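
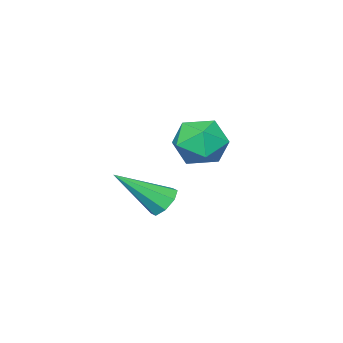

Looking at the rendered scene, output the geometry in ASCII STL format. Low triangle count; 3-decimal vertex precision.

solid 
facet normal -0.617 0.473 -0.628
outer loop
vertex 0.362 1.209 -3.438
vertex -0.17 1.066 -3.023
vertex 0.282 1.585 -3.076
endloop
endfacet
facet normal 0.916 0.361 -0.173
outer loop
vertex 0.362 1.209 -3.438
vertex 0.282 1.585 -3.076
vertex 1.15 0.054 -1.677
endloop
endfacet
facet normal -0.616 0.472 -0.630
outer loop
vertex 0.282 1.585 -3.076
vertex -0.17 1.066 -3.023
vertex -0.064 1.657 -2.684
endloop
endfacet
facet normal 0.595 0.699 0.396
outer loop
vertex 0.282 1.585 -3.076
vertex -0.064 1.657 -2.684
vertex 1.15 0.054 -1.677
endloop
endfacet
facet normal -0.617 0.472 -0.630
outer loop
vertex -0.064 1.657 -2.684
vertex -0.17 1.066 -3.023
vertex -0.472 1.383 -2.49
endloop
endfacet
facet normal 0.030 0.548 0.836
outer loop
vertex -0.064 1.657 -2.684
vertex -0.472 1.383 -2.49
vertex 1.15 0.054 -1.677
endloop
endfacet
facet normal -0.616 0.472 -0.630
outer loop
vertex -0.472 1.383 -2.49
vertex -0.17 1.066 -3.023
vertex -0.703 0.923 -2.609
endloop
endfacet
facet normal -0.451 -0.004 0.893
outer loop
vertex -0.472 1.383 -2.49
vertex -0.703 0.923 -2.609
vertex 1.15 0.054 -1.677
endloop
endfacet
facet normal -0.616 0.472 -0.630
outer loop
vertex -0.703 0.923 -2.609
vertex -0.17 1.066 -3.023
vertex -0.622 0.547 -2.97
endloop
endfacet
facet normal -0.564 -0.632 0.532
outer loop
vertex -0.703 0.923 -2.609
vertex -0.622 0.547 -2.97
vertex 1.15 0.054 -1.677
endloop
endfacet
facet normal -0.617 0.473 -0.630
outer loop
vertex -0.622 0.547 -2.97
vertex -0.17 1.066 -3.023
vertex -0.276 0.475 -3.363
endloop
endfacet
facet normal -0.243 -0.969 -0.036
outer loop
vertex -0.622 0.547 -2.97
vertex -0.276 0.475 -3.363
vertex 1.15 0.054 -1.677
endloop
endfacet
facet normal -0.618 0.472 -0.629
outer loop
vertex -0.276 0.475 -3.363
vertex -0.17 1.066 -3.023
vertex 0.131 0.749 -3.557
endloop
endfacet
facet normal 0.323 -0.817 -0.477
outer loop
vertex -0.276 0.475 -3.363
vertex 0.131 0.749 -3.557
vertex 1.15 0.054 -1.677
endloop
endfacet
facet normal -0.617 0.473 -0.629
outer loop
vertex 0.131 0.749 -3.557
vertex -0.17 1.066 -3.023
vertex 0.362 1.209 -3.438
endloop
endfacet
facet normal 0.803 -0.265 -0.533
outer loop
vertex 0.131 0.749 -3.557
vertex 0.362 1.209 -3.438
vertex 1.15 0.054 -1.677
endloop
endfacet
facet normal -0.799 0.470 0.374
outer loop
vertex -4.497 -0.34 -1.805
vertex -4.012 -0.332 -0.778
vertex -3.839 0.532 -1.495
endloop
endfacet
facet normal -0.702 0.640 -0.312
outer loop
vertex -4.497 -0.34 -1.805
vertex -3.839 0.532 -1.495
vertex -3.76 0.107 -2.545
endloop
endfacet
facet normal -0.719 0.037 -0.694
outer loop
vertex -4.497 -0.34 -1.805
vertex -3.76 0.107 -2.545
vertex -3.884 -1.02 -2.477
endloop
endfacet
facet normal -0.828 -0.505 -0.244
outer loop
vertex -4.497 -0.34 -1.805
vertex -3.884 -1.02 -2.477
vertex -4.04 -1.291 -1.385
endloop
endfacet
facet normal -0.878 -0.238 0.416
outer loop
vertex -4.497 -0.34 -1.805
vertex -4.04 -1.291 -1.385
vertex -4.012 -0.332 -0.778
endloop
endfacet
facet normal -0.050 0.924 -0.378
outer loop
vertex -3.76 0.107 -2.545
vertex -3.839 0.532 -1.495
vertex -2.82 0.391 -1.975
endloop
endfacet
facet normal -0.209 0.649 0.732
outer loop
vertex -3.839 0.532 -1.495
vertex -4.012 -0.332 -0.778
vertex -2.976 0.12 -0.883
endloop
endfacet
facet normal -0.335 -0.497 0.800
outer loop
vertex -4.012 -0.332 -0.778
vertex -4.04 -1.291 -1.385
vertex -3.1 -1.007 -0.815
endloop
endfacet
facet normal -0.254 -0.930 -0.267
outer loop
vertex -4.04 -1.291 -1.385
vertex -3.884 -1.02 -2.477
vertex -3.021 -1.432 -1.865
endloop
endfacet
facet normal -0.078 -0.051 -0.996
outer loop
vertex -3.884 -1.02 -2.477
vertex -3.76 0.107 -2.545
vertex -2.848 -0.568 -2.582
endloop
endfacet
facet normal 0.828 0.505 0.244
outer loop
vertex -2.363 -0.56 -1.555
vertex -2.82 0.391 -1.975
vertex -2.976 0.12 -0.883
endloop
endfacet
facet normal 0.719 -0.037 0.694
outer loop
vertex -2.363 -0.56 -1.555
vertex -2.976 0.12 -0.883
vertex -3.1 -1.007 -0.815
endloop
endfacet
facet normal 0.702 -0.640 0.312
outer loop
vertex -2.363 -0.56 -1.555
vertex -3.1 -1.007 -0.815
vertex -3.021 -1.432 -1.865
endloop
endfacet
facet normal 0.799 -0.470 -0.374
outer loop
vertex -2.363 -0.56 -1.555
vertex -3.021 -1.432 -1.865
vertex -2.848 -0.568 -2.582
endloop
endfacet
facet normal 0.878 0.238 -0.416
outer loop
vertex -2.363 -0.56 -1.555
vertex -2.848 -0.568 -2.582
vertex -2.82 0.391 -1.975
endloop
endfacet
facet normal 0.254 0.930 0.267
outer loop
vertex -2.976 0.12 -0.883
vertex -2.82 0.391 -1.975
vertex -3.839 0.532 -1.495
endloop
endfacet
facet normal 0.078 0.051 0.996
outer loop
vertex -3.1 -1.007 -0.815
vertex -2.976 0.12 -0.883
vertex -4.012 -0.332 -0.778
endloop
endfacet
facet normal 0.050 -0.924 0.378
outer loop
vertex -3.021 -1.432 -1.865
vertex -3.1 -1.007 -0.815
vertex -4.04 -1.291 -1.385
endloop
endfacet
facet normal 0.209 -0.649 -0.732
outer loop
vertex -2.848 -0.568 -2.582
vertex -3.021 -1.432 -1.865
vertex -3.884 -1.02 -2.477
endloop
endfacet
facet normal 0.335 0.497 -0.800
outer loop
vertex -2.82 0.391 -1.975
vertex -2.848 -0.568 -2.582
vertex -3.76 0.107 -2.545
endloop
endfacet

endsolid


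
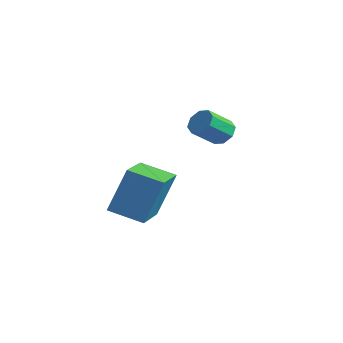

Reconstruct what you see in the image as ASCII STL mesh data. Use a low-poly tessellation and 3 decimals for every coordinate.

solid 
facet normal -0.641 0.745 -0.183
outer loop
vertex 1.311 -0.514 -2.892
vertex 2.287 0.227 -3.295
vertex 1.08 -1.127 -4.58
endloop
endfacet
facet normal -0.757 -0.575 0.312
outer loop
vertex 2.113 -2.327 -4.285
vertex 1.311 -0.514 -2.892
vertex 1.08 -1.127 -4.58
endloop
endfacet
facet normal -0.641 0.745 -0.183
outer loop
vertex 1.08 -1.127 -4.58
vertex 2.287 0.227 -3.295
vertex 2.056 -0.386 -4.982
endloop
endfacet
facet normal -0.127 -0.339 -0.932
outer loop
vertex 2.056 -0.386 -4.982
vertex 2.113 -2.327 -4.285
vertex 1.08 -1.127 -4.58
endloop
endfacet
facet normal 0.128 0.339 0.932
outer loop
vertex 1.311 -0.514 -2.892
vertex 3.32 -0.973 -3.0
vertex 2.287 0.227 -3.295
endloop
endfacet
facet normal -0.756 -0.575 0.312
outer loop
vertex 2.344 -1.714 -2.598
vertex 1.311 -0.514 -2.892
vertex 2.113 -2.327 -4.285
endloop
endfacet
facet normal 0.127 0.338 0.932
outer loop
vertex 2.344 -1.714 -2.598
vertex 3.32 -0.973 -3.0
vertex 1.311 -0.514 -2.892
endloop
endfacet
facet normal 0.757 0.574 -0.312
outer loop
vertex 2.287 0.227 -3.295
vertex 3.32 -0.973 -3.0
vertex 2.056 -0.386 -4.982
endloop
endfacet
facet normal -0.128 -0.339 -0.932
outer loop
vertex 3.089 -1.586 -4.688
vertex 2.113 -2.327 -4.285
vertex 2.056 -0.386 -4.982
endloop
endfacet
facet normal 0.756 0.575 -0.312
outer loop
vertex 2.056 -0.386 -4.982
vertex 3.32 -0.973 -3.0
vertex 3.089 -1.586 -4.688
endloop
endfacet
facet normal 0.641 -0.745 0.183
outer loop
vertex 3.089 -1.586 -4.688
vertex 2.344 -1.714 -2.598
vertex 2.113 -2.327 -4.285
endloop
endfacet
facet normal 0.641 -0.745 0.183
outer loop
vertex 3.32 -0.973 -3.0
vertex 2.344 -1.714 -2.598
vertex 3.089 -1.586 -4.688
endloop
endfacet
facet normal 0.030 0.800 -0.599
outer loop
vertex 1.764 2.485 -2.548
vertex 1.377 2.737 -2.231
vertex 1.937 2.716 -2.231
endloop
endfacet
facet normal 0.914 -0.263 -0.307
outer loop
vertex 1.764 2.485 -2.548
vertex 1.937 2.716 -2.231
vertex 1.73 1.572 -1.867
endloop
endfacet
facet normal 0.914 -0.263 -0.308
outer loop
vertex 1.73 1.572 -1.867
vertex 1.937 2.716 -2.231
vertex 1.903 1.802 -1.55
endloop
endfacet
facet normal -0.029 -0.801 0.597
outer loop
vertex 1.73 1.572 -1.867
vertex 1.903 1.802 -1.55
vertex 1.343 1.823 -1.549
endloop
endfacet
facet normal 0.030 0.802 -0.596
outer loop
vertex 1.937 2.716 -2.231
vertex 1.377 2.737 -2.231
vertex 1.782 2.958 -1.913
endloop
endfacet
facet normal 0.932 0.194 0.307
outer loop
vertex 1.937 2.716 -2.231
vertex 1.782 2.958 -1.913
vertex 1.903 1.802 -1.55
endloop
endfacet
facet normal 0.932 0.194 0.306
outer loop
vertex 1.903 1.802 -1.55
vertex 1.782 2.958 -1.913
vertex 1.748 2.045 -1.232
endloop
endfacet
facet normal -0.029 -0.801 0.598
outer loop
vertex 1.903 1.802 -1.55
vertex 1.748 2.045 -1.232
vertex 1.343 1.823 -1.549
endloop
endfacet
facet normal 0.031 0.802 -0.597
outer loop
vertex 1.782 2.958 -1.913
vertex 1.377 2.737 -2.231
vertex 1.39 3.071 -1.782
endloop
endfacet
facet normal 0.403 0.538 0.741
outer loop
vertex 1.782 2.958 -1.913
vertex 1.39 3.071 -1.782
vertex 1.748 2.045 -1.232
endloop
endfacet
facet normal 0.404 0.538 0.740
outer loop
vertex 1.748 2.045 -1.232
vertex 1.39 3.071 -1.782
vertex 1.356 2.158 -1.1
endloop
endfacet
facet normal -0.029 -0.801 0.598
outer loop
vertex 1.748 2.045 -1.232
vertex 1.356 2.158 -1.1
vertex 1.343 1.823 -1.549
endloop
endfacet
facet normal 0.029 0.802 -0.597
outer loop
vertex 1.39 3.071 -1.782
vertex 1.377 2.737 -2.231
vertex 0.99 2.988 -1.913
endloop
endfacet
facet normal -0.360 0.567 0.741
outer loop
vertex 1.39 3.071 -1.782
vertex 0.99 2.988 -1.913
vertex 1.356 2.158 -1.1
endloop
endfacet
facet normal -0.362 0.566 0.741
outer loop
vertex 1.356 2.158 -1.1
vertex 0.99 2.988 -1.913
vertex 0.956 2.075 -1.232
endloop
endfacet
facet normal -0.031 -0.801 0.598
outer loop
vertex 1.356 2.158 -1.1
vertex 0.956 2.075 -1.232
vertex 1.343 1.823 -1.549
endloop
endfacet
facet normal 0.029 0.801 -0.597
outer loop
vertex 0.99 2.988 -1.913
vertex 1.377 2.737 -2.231
vertex 0.817 2.758 -2.23
endloop
endfacet
facet normal -0.914 0.264 0.308
outer loop
vertex 0.99 2.988 -1.913
vertex 0.817 2.758 -2.23
vertex 0.956 2.075 -1.232
endloop
endfacet
facet normal -0.915 0.263 0.307
outer loop
vertex 0.956 2.075 -1.232
vertex 0.817 2.758 -2.23
vertex 0.783 1.844 -1.549
endloop
endfacet
facet normal -0.030 -0.800 0.599
outer loop
vertex 0.956 2.075 -1.232
vertex 0.783 1.844 -1.549
vertex 1.343 1.823 -1.549
endloop
endfacet
facet normal 0.029 0.801 -0.598
outer loop
vertex 0.817 2.758 -2.23
vertex 1.377 2.737 -2.231
vertex 0.972 2.515 -2.548
endloop
endfacet
facet normal -0.932 -0.194 -0.306
outer loop
vertex 0.817 2.758 -2.23
vertex 0.972 2.515 -2.548
vertex 0.783 1.844 -1.549
endloop
endfacet
facet normal -0.932 -0.194 -0.307
outer loop
vertex 0.783 1.844 -1.549
vertex 0.972 2.515 -2.548
vertex 0.938 1.602 -1.867
endloop
endfacet
facet normal -0.030 -0.802 0.596
outer loop
vertex 0.783 1.844 -1.549
vertex 0.938 1.602 -1.867
vertex 1.343 1.823 -1.549
endloop
endfacet
facet normal 0.029 0.801 -0.598
outer loop
vertex 0.972 2.515 -2.548
vertex 1.377 2.737 -2.231
vertex 1.364 2.402 -2.68
endloop
endfacet
facet normal -0.404 -0.537 -0.740
outer loop
vertex 0.972 2.515 -2.548
vertex 1.364 2.402 -2.68
vertex 0.938 1.602 -1.867
endloop
endfacet
facet normal -0.403 -0.538 -0.740
outer loop
vertex 0.938 1.602 -1.867
vertex 1.364 2.402 -2.68
vertex 1.33 1.489 -1.998
endloop
endfacet
facet normal -0.031 -0.802 0.597
outer loop
vertex 0.938 1.602 -1.867
vertex 1.33 1.489 -1.998
vertex 1.343 1.823 -1.549
endloop
endfacet
facet normal 0.031 0.801 -0.598
outer loop
vertex 1.364 2.402 -2.68
vertex 1.377 2.737 -2.231
vertex 1.764 2.485 -2.548
endloop
endfacet
facet normal 0.362 -0.567 -0.740
outer loop
vertex 1.364 2.402 -2.68
vertex 1.764 2.485 -2.548
vertex 1.33 1.489 -1.998
endloop
endfacet
facet normal 0.360 -0.566 -0.741
outer loop
vertex 1.33 1.489 -1.998
vertex 1.764 2.485 -2.548
vertex 1.73 1.572 -1.867
endloop
endfacet
facet normal -0.029 -0.802 0.597
outer loop
vertex 1.33 1.489 -1.998
vertex 1.73 1.572 -1.867
vertex 1.343 1.823 -1.549
endloop
endfacet

endsolid


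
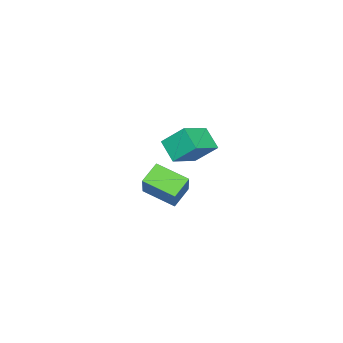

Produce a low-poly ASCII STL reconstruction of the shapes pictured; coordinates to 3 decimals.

solid 
facet normal -0.890 0.238 -0.389
outer loop
vertex 1.927 4.126 4.508
vertex 2.444 4.898 3.797
vertex 2.076 3.171 3.581
endloop
endfacet
facet normal -0.442 -0.659 0.608
outer loop
vertex 3.456 2.802 4.183
vertex 1.927 4.126 4.508
vertex 2.076 3.171 3.581
endloop
endfacet
facet normal -0.890 0.238 -0.388
outer loop
vertex 2.076 3.171 3.581
vertex 2.444 4.898 3.797
vertex 2.593 3.942 2.869
endloop
endfacet
facet normal 0.111 -0.713 -0.692
outer loop
vertex 2.593 3.942 2.869
vertex 3.456 2.802 4.183
vertex 2.076 3.171 3.581
endloop
endfacet
facet normal -0.112 0.713 0.693
outer loop
vertex 1.927 4.126 4.508
vertex 3.824 4.529 4.399
vertex 2.444 4.898 3.797
endloop
endfacet
facet normal -0.442 -0.659 0.608
outer loop
vertex 3.307 3.758 5.111
vertex 1.927 4.126 4.508
vertex 3.456 2.802 4.183
endloop
endfacet
facet normal -0.112 0.714 0.692
outer loop
vertex 3.307 3.758 5.111
vertex 3.824 4.529 4.399
vertex 1.927 4.126 4.508
endloop
endfacet
facet normal 0.442 0.659 -0.608
outer loop
vertex 2.444 4.898 3.797
vertex 3.824 4.529 4.399
vertex 2.593 3.942 2.869
endloop
endfacet
facet normal 0.112 -0.713 -0.692
outer loop
vertex 3.973 3.574 3.472
vertex 3.456 2.802 4.183
vertex 2.593 3.942 2.869
endloop
endfacet
facet normal 0.442 0.659 -0.608
outer loop
vertex 2.593 3.942 2.869
vertex 3.824 4.529 4.399
vertex 3.973 3.574 3.472
endloop
endfacet
facet normal 0.890 -0.238 0.388
outer loop
vertex 3.973 3.574 3.472
vertex 3.307 3.758 5.111
vertex 3.456 2.802 4.183
endloop
endfacet
facet normal 0.890 -0.238 0.388
outer loop
vertex 3.824 4.529 4.399
vertex 3.307 3.758 5.111
vertex 3.973 3.574 3.472
endloop
endfacet
facet normal -0.609 -0.290 -0.738
outer loop
vertex 0.006 0.254 -1.362
vertex -0.906 0.493 -0.703
vertex -0.015 1.795 -1.951
endloop
endfacet
facet normal 0.793 -0.208 -0.573
outer loop
vertex 1.186 2.367 -0.497
vertex 0.006 0.254 -1.362
vertex -0.015 1.795 -1.951
endloop
endfacet
facet normal -0.610 -0.290 -0.738
outer loop
vertex -0.015 1.795 -1.951
vertex -0.906 0.493 -0.703
vertex -0.926 2.035 -1.292
endloop
endfacet
facet normal -0.012 0.934 -0.357
outer loop
vertex -0.926 2.035 -1.292
vertex 1.186 2.367 -0.497
vertex -0.015 1.795 -1.951
endloop
endfacet
facet normal 0.013 -0.934 0.357
outer loop
vertex 0.006 0.254 -1.362
vertex 0.295 1.065 0.751
vertex -0.906 0.493 -0.703
endloop
endfacet
facet normal 0.793 -0.208 -0.573
outer loop
vertex 1.206 0.825 0.092
vertex 0.006 0.254 -1.362
vertex 1.186 2.367 -0.497
endloop
endfacet
facet normal 0.012 -0.934 0.357
outer loop
vertex 1.206 0.825 0.092
vertex 0.295 1.065 0.751
vertex 0.006 0.254 -1.362
endloop
endfacet
facet normal -0.793 0.209 0.573
outer loop
vertex -0.906 0.493 -0.703
vertex 0.295 1.065 0.751
vertex -0.926 2.035 -1.292
endloop
endfacet
facet normal -0.013 0.934 -0.356
outer loop
vertex 0.274 2.606 0.162
vertex 1.186 2.367 -0.497
vertex -0.926 2.035 -1.292
endloop
endfacet
facet normal -0.793 0.208 0.573
outer loop
vertex -0.926 2.035 -1.292
vertex 0.295 1.065 0.751
vertex 0.274 2.606 0.162
endloop
endfacet
facet normal 0.609 0.290 0.738
outer loop
vertex 0.274 2.606 0.162
vertex 1.206 0.825 0.092
vertex 1.186 2.367 -0.497
endloop
endfacet
facet normal 0.610 0.290 0.737
outer loop
vertex 0.295 1.065 0.751
vertex 1.206 0.825 0.092
vertex 0.274 2.606 0.162
endloop
endfacet

endsolid


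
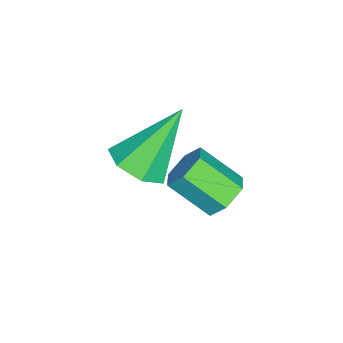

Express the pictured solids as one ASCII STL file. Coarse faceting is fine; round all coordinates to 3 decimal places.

solid 
facet normal 0.055 0.786 -0.616
outer loop
vertex 2.036 1.425 -3.618
vertex 1.451 1.698 -3.322
vertex 2.09 1.859 -3.059
endloop
endfacet
facet normal 0.996 -0.091 -0.026
outer loop
vertex 2.036 1.425 -3.618
vertex 2.09 1.859 -3.059
vertex 1.954 0.269 -2.714
endloop
endfacet
facet normal 0.995 -0.091 -0.027
outer loop
vertex 1.954 0.269 -2.714
vertex 2.09 1.859 -3.059
vertex 2.009 0.703 -2.154
endloop
endfacet
facet normal -0.056 -0.787 0.615
outer loop
vertex 1.954 0.269 -2.714
vertex 2.009 0.703 -2.154
vertex 1.369 0.542 -2.418
endloop
endfacet
facet normal 0.055 0.786 -0.616
outer loop
vertex 2.09 1.859 -3.059
vertex 1.451 1.698 -3.322
vertex 1.506 2.132 -2.763
endloop
endfacet
facet normal 0.565 0.484 0.668
outer loop
vertex 2.09 1.859 -3.059
vertex 1.506 2.132 -2.763
vertex 2.009 0.703 -2.154
endloop
endfacet
facet normal 0.564 0.484 0.669
outer loop
vertex 2.009 0.703 -2.154
vertex 1.506 2.132 -2.763
vertex 1.424 0.976 -1.858
endloop
endfacet
facet normal -0.056 -0.787 0.615
outer loop
vertex 2.009 0.703 -2.154
vertex 1.424 0.976 -1.858
vertex 1.369 0.542 -2.418
endloop
endfacet
facet normal 0.055 0.786 -0.616
outer loop
vertex 1.506 2.132 -2.763
vertex 1.451 1.698 -3.322
vertex 0.866 1.971 -3.026
endloop
endfacet
facet normal -0.431 0.575 0.696
outer loop
vertex 1.506 2.132 -2.763
vertex 0.866 1.971 -3.026
vertex 1.424 0.976 -1.858
endloop
endfacet
facet normal -0.431 0.575 0.696
outer loop
vertex 1.424 0.976 -1.858
vertex 0.866 1.971 -3.026
vertex 0.784 0.815 -2.122
endloop
endfacet
facet normal -0.056 -0.787 0.615
outer loop
vertex 1.424 0.976 -1.858
vertex 0.784 0.815 -2.122
vertex 1.369 0.542 -2.418
endloop
endfacet
facet normal 0.056 0.787 -0.615
outer loop
vertex 0.866 1.971 -3.026
vertex 1.451 1.698 -3.322
vertex 0.811 1.537 -3.586
endloop
endfacet
facet normal -0.995 0.092 0.027
outer loop
vertex 0.866 1.971 -3.026
vertex 0.811 1.537 -3.586
vertex 0.784 0.815 -2.122
endloop
endfacet
facet normal -0.996 0.090 0.026
outer loop
vertex 0.784 0.815 -2.122
vertex 0.811 1.537 -3.586
vertex 0.73 0.381 -2.681
endloop
endfacet
facet normal -0.055 -0.786 0.616
outer loop
vertex 0.784 0.815 -2.122
vertex 0.73 0.381 -2.681
vertex 1.369 0.542 -2.418
endloop
endfacet
facet normal 0.056 0.787 -0.615
outer loop
vertex 0.811 1.537 -3.586
vertex 1.451 1.698 -3.322
vertex 1.396 1.264 -3.882
endloop
endfacet
facet normal -0.564 -0.484 -0.669
outer loop
vertex 0.811 1.537 -3.586
vertex 1.396 1.264 -3.882
vertex 0.73 0.381 -2.681
endloop
endfacet
facet normal -0.565 -0.483 -0.669
outer loop
vertex 0.73 0.381 -2.681
vertex 1.396 1.264 -3.882
vertex 1.314 0.108 -2.977
endloop
endfacet
facet normal -0.055 -0.786 0.616
outer loop
vertex 0.73 0.381 -2.681
vertex 1.314 0.108 -2.977
vertex 1.369 0.542 -2.418
endloop
endfacet
facet normal 0.056 0.787 -0.615
outer loop
vertex 1.396 1.264 -3.882
vertex 1.451 1.698 -3.322
vertex 2.036 1.425 -3.618
endloop
endfacet
facet normal 0.431 -0.575 -0.695
outer loop
vertex 1.396 1.264 -3.882
vertex 2.036 1.425 -3.618
vertex 1.314 0.108 -2.977
endloop
endfacet
facet normal 0.431 -0.575 -0.696
outer loop
vertex 1.314 0.108 -2.977
vertex 2.036 1.425 -3.618
vertex 1.954 0.269 -2.714
endloop
endfacet
facet normal -0.055 -0.786 0.616
outer loop
vertex 1.314 0.108 -2.977
vertex 1.954 0.269 -2.714
vertex 1.369 0.542 -2.418
endloop
endfacet
facet normal 0.406 -0.429 -0.807
outer loop
vertex 3.264 0.005 -1.176
vertex 2.491 -0.334 -1.385
vertex 2.829 0.432 -1.622
endloop
endfacet
facet normal 0.524 0.810 0.264
outer loop
vertex 3.264 0.005 -1.176
vertex 2.829 0.432 -1.622
vertex 1.629 0.574 0.325
endloop
endfacet
facet normal 0.406 -0.429 -0.807
outer loop
vertex 2.829 0.432 -1.622
vertex 2.491 -0.334 -1.385
vertex 2.139 0.282 -1.889
endloop
endfacet
facet normal -0.149 0.975 -0.163
outer loop
vertex 2.829 0.432 -1.622
vertex 2.139 0.282 -1.889
vertex 1.629 0.574 0.325
endloop
endfacet
facet normal 0.407 -0.428 -0.807
outer loop
vertex 2.139 0.282 -1.889
vertex 2.491 -0.334 -1.385
vertex 1.714 -0.332 -1.778
endloop
endfacet
facet normal -0.816 0.518 -0.256
outer loop
vertex 2.139 0.282 -1.889
vertex 1.714 -0.332 -1.778
vertex 1.629 0.574 0.325
endloop
endfacet
facet normal 0.407 -0.428 -0.807
outer loop
vertex 1.714 -0.332 -1.778
vertex 2.491 -0.334 -1.385
vertex 1.874 -0.947 -1.371
endloop
endfacet
facet normal -0.975 -0.218 0.054
outer loop
vertex 1.714 -0.332 -1.778
vertex 1.874 -0.947 -1.371
vertex 1.629 0.574 0.325
endloop
endfacet
facet normal 0.407 -0.428 -0.807
outer loop
vertex 1.874 -0.947 -1.371
vertex 2.491 -0.334 -1.385
vertex 2.498 -1.101 -0.975
endloop
endfacet
facet normal -0.506 -0.677 0.534
outer loop
vertex 1.874 -0.947 -1.371
vertex 2.498 -1.101 -0.975
vertex 1.629 0.574 0.325
endloop
endfacet
facet normal 0.407 -0.428 -0.807
outer loop
vertex 2.498 -1.101 -0.975
vertex 2.491 -0.334 -1.385
vertex 3.117 -0.677 -0.888
endloop
endfacet
facet normal 0.238 -0.516 0.823
outer loop
vertex 2.498 -1.101 -0.975
vertex 3.117 -0.677 -0.888
vertex 1.629 0.574 0.325
endloop
endfacet
facet normal 0.406 -0.428 -0.807
outer loop
vertex 3.117 -0.677 -0.888
vertex 2.491 -0.334 -1.385
vertex 3.264 0.005 -1.176
endloop
endfacet
facet normal 0.696 0.147 0.703
outer loop
vertex 3.117 -0.677 -0.888
vertex 3.264 0.005 -1.176
vertex 1.629 0.574 0.325
endloop
endfacet

endsolid


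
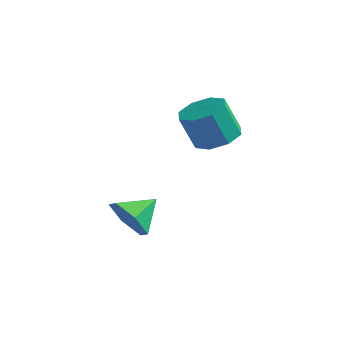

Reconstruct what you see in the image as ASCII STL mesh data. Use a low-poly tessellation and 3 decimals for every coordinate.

solid 
facet normal -0.364 -0.836 -0.411
outer loop
vertex 3.34 -0.992 0.28
vertex 2.871 -0.565 -0.174
vertex 3.586 -0.754 -0.422
endloop
endfacet
facet normal 0.933 0.073 0.352
outer loop
vertex 3.34 -0.992 0.28
vertex 3.586 -0.754 -0.422
vertex 3.249 0.305 0.254
endloop
endfacet
facet normal -0.364 -0.836 -0.411
outer loop
vertex 3.586 -0.754 -0.422
vertex 2.871 -0.565 -0.174
vertex 3.116 -0.327 -0.875
endloop
endfacet
facet normal 0.794 0.486 -0.366
outer loop
vertex 3.586 -0.754 -0.422
vertex 3.116 -0.327 -0.875
vertex 3.249 0.305 0.254
endloop
endfacet
facet normal -0.364 -0.836 -0.411
outer loop
vertex 3.116 -0.327 -0.875
vertex 2.871 -0.565 -0.174
vertex 2.401 -0.138 -0.627
endloop
endfacet
facet normal 0.059 0.868 -0.493
outer loop
vertex 3.116 -0.327 -0.875
vertex 2.401 -0.138 -0.627
vertex 3.249 0.305 0.254
endloop
endfacet
facet normal -0.365 -0.836 -0.410
outer loop
vertex 2.401 -0.138 -0.627
vertex 2.871 -0.565 -0.174
vertex 2.156 -0.375 0.075
endloop
endfacet
facet normal -0.537 0.838 0.096
outer loop
vertex 2.401 -0.138 -0.627
vertex 2.156 -0.375 0.075
vertex 3.249 0.305 0.254
endloop
endfacet
facet normal -0.365 -0.836 -0.410
outer loop
vertex 2.156 -0.375 0.075
vertex 2.871 -0.565 -0.174
vertex 2.626 -0.802 0.528
endloop
endfacet
facet normal -0.398 0.425 0.813
outer loop
vertex 2.156 -0.375 0.075
vertex 2.626 -0.802 0.528
vertex 3.249 0.305 0.254
endloop
endfacet
facet normal -0.365 -0.836 -0.410
outer loop
vertex 2.626 -0.802 0.528
vertex 2.871 -0.565 -0.174
vertex 3.34 -0.992 0.28
endloop
endfacet
facet normal 0.338 0.043 0.940
outer loop
vertex 2.626 -0.802 0.528
vertex 3.34 -0.992 0.28
vertex 3.249 0.305 0.254
endloop
endfacet
facet normal 0.352 0.148 -0.924
outer loop
vertex 4.454 2.941 1.778
vertex 3.771 2.859 1.505
vertex 4.172 3.431 1.749
endloop
endfacet
facet normal 0.793 0.479 0.378
outer loop
vertex 4.454 2.941 1.778
vertex 4.172 3.431 1.749
vertex 4.033 2.763 2.887
endloop
endfacet
facet normal 0.793 0.478 0.377
outer loop
vertex 4.033 2.763 2.887
vertex 4.172 3.431 1.749
vertex 3.751 3.253 2.859
endloop
endfacet
facet normal -0.350 -0.149 0.925
outer loop
vertex 4.033 2.763 2.887
vertex 3.751 3.253 2.859
vertex 3.349 2.681 2.615
endloop
endfacet
facet normal 0.350 0.149 -0.925
outer loop
vertex 4.172 3.431 1.749
vertex 3.771 2.859 1.505
vertex 3.655 3.586 1.578
endloop
endfacet
facet normal 0.208 0.950 0.231
outer loop
vertex 4.172 3.431 1.749
vertex 3.655 3.586 1.578
vertex 3.751 3.253 2.859
endloop
endfacet
facet normal 0.208 0.950 0.231
outer loop
vertex 3.751 3.253 2.859
vertex 3.655 3.586 1.578
vertex 3.233 3.408 2.688
endloop
endfacet
facet normal -0.350 -0.149 0.925
outer loop
vertex 3.751 3.253 2.859
vertex 3.233 3.408 2.688
vertex 3.349 2.681 2.615
endloop
endfacet
facet normal 0.350 0.149 -0.925
outer loop
vertex 3.655 3.586 1.578
vertex 3.771 2.859 1.505
vertex 3.205 3.316 1.364
endloop
endfacet
facet normal -0.496 0.867 -0.050
outer loop
vertex 3.655 3.586 1.578
vertex 3.205 3.316 1.364
vertex 3.233 3.408 2.688
endloop
endfacet
facet normal -0.499 0.865 -0.050
outer loop
vertex 3.233 3.408 2.688
vertex 3.205 3.316 1.364
vertex 2.784 3.137 2.474
endloop
endfacet
facet normal -0.351 -0.149 0.925
outer loop
vertex 3.233 3.408 2.688
vertex 2.784 3.137 2.474
vertex 3.349 2.681 2.615
endloop
endfacet
facet normal 0.350 0.148 -0.925
outer loop
vertex 3.205 3.316 1.364
vertex 3.771 2.859 1.505
vertex 3.087 2.777 1.233
endloop
endfacet
facet normal -0.913 0.273 -0.302
outer loop
vertex 3.205 3.316 1.364
vertex 3.087 2.777 1.233
vertex 2.784 3.137 2.474
endloop
endfacet
facet normal -0.913 0.274 -0.302
outer loop
vertex 2.784 3.137 2.474
vertex 3.087 2.777 1.233
vertex 2.666 2.599 2.342
endloop
endfacet
facet normal -0.351 -0.150 0.924
outer loop
vertex 2.784 3.137 2.474
vertex 2.666 2.599 2.342
vertex 3.349 2.681 2.615
endloop
endfacet
facet normal 0.350 0.149 -0.925
outer loop
vertex 3.087 2.777 1.233
vertex 3.771 2.859 1.505
vertex 3.369 2.287 1.261
endloop
endfacet
facet normal -0.793 -0.478 -0.378
outer loop
vertex 3.087 2.777 1.233
vertex 3.369 2.287 1.261
vertex 2.666 2.599 2.342
endloop
endfacet
facet normal -0.793 -0.479 -0.377
outer loop
vertex 2.666 2.599 2.342
vertex 3.369 2.287 1.261
vertex 2.948 2.109 2.371
endloop
endfacet
facet normal -0.352 -0.148 0.924
outer loop
vertex 2.666 2.599 2.342
vertex 2.948 2.109 2.371
vertex 3.349 2.681 2.615
endloop
endfacet
facet normal 0.350 0.149 -0.925
outer loop
vertex 3.369 2.287 1.261
vertex 3.771 2.859 1.505
vertex 3.887 2.132 1.432
endloop
endfacet
facet normal -0.208 -0.950 -0.231
outer loop
vertex 3.369 2.287 1.261
vertex 3.887 2.132 1.432
vertex 2.948 2.109 2.371
endloop
endfacet
facet normal -0.208 -0.950 -0.232
outer loop
vertex 2.948 2.109 2.371
vertex 3.887 2.132 1.432
vertex 3.465 1.954 2.542
endloop
endfacet
facet normal -0.350 -0.149 0.925
outer loop
vertex 2.948 2.109 2.371
vertex 3.465 1.954 2.542
vertex 3.349 2.681 2.615
endloop
endfacet
facet normal 0.351 0.149 -0.925
outer loop
vertex 3.887 2.132 1.432
vertex 3.771 2.859 1.505
vertex 4.336 2.403 1.646
endloop
endfacet
facet normal 0.498 -0.866 0.051
outer loop
vertex 3.887 2.132 1.432
vertex 4.336 2.403 1.646
vertex 3.465 1.954 2.542
endloop
endfacet
facet normal 0.497 -0.867 0.049
outer loop
vertex 3.465 1.954 2.542
vertex 4.336 2.403 1.646
vertex 3.915 2.224 2.756
endloop
endfacet
facet normal -0.350 -0.149 0.925
outer loop
vertex 3.465 1.954 2.542
vertex 3.915 2.224 2.756
vertex 3.349 2.681 2.615
endloop
endfacet
facet normal 0.351 0.150 -0.924
outer loop
vertex 4.336 2.403 1.646
vertex 3.771 2.859 1.505
vertex 4.454 2.941 1.778
endloop
endfacet
facet normal 0.913 -0.274 0.302
outer loop
vertex 4.336 2.403 1.646
vertex 4.454 2.941 1.778
vertex 3.915 2.224 2.756
endloop
endfacet
facet normal 0.913 -0.273 0.303
outer loop
vertex 3.915 2.224 2.756
vertex 4.454 2.941 1.778
vertex 4.033 2.763 2.887
endloop
endfacet
facet normal -0.350 -0.148 0.925
outer loop
vertex 3.915 2.224 2.756
vertex 4.033 2.763 2.887
vertex 3.349 2.681 2.615
endloop
endfacet

endsolid


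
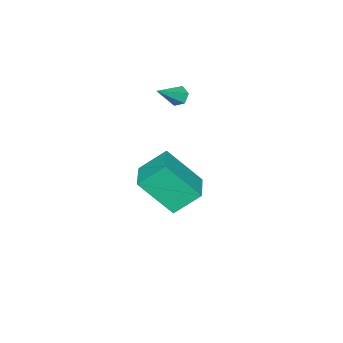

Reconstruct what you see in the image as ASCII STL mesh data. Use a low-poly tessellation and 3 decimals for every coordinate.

solid 
facet normal -0.802 0.098 -0.590
outer loop
vertex -1.414 0.165 -0.911
vertex -1.742 0.129 -0.471
vertex -1.559 0.62 -0.638
endloop
endfacet
facet normal 0.742 0.502 -0.443
outer loop
vertex -1.414 0.165 -0.911
vertex -1.559 0.62 -0.638
vertex -0.458 -0.029 0.471
endloop
endfacet
facet normal -0.803 0.099 -0.588
outer loop
vertex -1.559 0.62 -0.638
vertex -1.742 0.129 -0.471
vertex -1.886 0.584 -0.198
endloop
endfacet
facet normal 0.268 0.924 0.275
outer loop
vertex -1.559 0.62 -0.638
vertex -1.886 0.584 -0.198
vertex -0.458 -0.029 0.471
endloop
endfacet
facet normal -0.803 0.099 -0.588
outer loop
vertex -1.886 0.584 -0.198
vertex -1.742 0.129 -0.471
vertex -2.069 0.093 -0.031
endloop
endfacet
facet normal -0.246 0.393 0.886
outer loop
vertex -1.886 0.584 -0.198
vertex -2.069 0.093 -0.031
vertex -0.458 -0.029 0.471
endloop
endfacet
facet normal -0.803 0.099 -0.588
outer loop
vertex -2.069 0.093 -0.031
vertex -1.742 0.129 -0.471
vertex -1.925 -0.362 -0.304
endloop
endfacet
facet normal -0.285 -0.558 0.779
outer loop
vertex -2.069 0.093 -0.031
vertex -1.925 -0.362 -0.304
vertex -0.458 -0.029 0.471
endloop
endfacet
facet normal -0.802 0.098 -0.590
outer loop
vertex -1.925 -0.362 -0.304
vertex -1.742 0.129 -0.471
vertex -1.597 -0.326 -0.744
endloop
endfacet
facet normal 0.190 -0.980 0.061
outer loop
vertex -1.925 -0.362 -0.304
vertex -1.597 -0.326 -0.744
vertex -0.458 -0.029 0.471
endloop
endfacet
facet normal -0.802 0.098 -0.590
outer loop
vertex -1.597 -0.326 -0.744
vertex -1.742 0.129 -0.471
vertex -1.414 0.165 -0.911
endloop
endfacet
facet normal 0.704 -0.449 -0.550
outer loop
vertex -1.597 -0.326 -0.744
vertex -1.414 0.165 -0.911
vertex -0.458 -0.029 0.471
endloop
endfacet
facet normal -0.785 -0.604 -0.133
outer loop
vertex 3.705 2.46 -0.897
vertex 2.908 3.273 0.111
vertex 2.99 3.742 -2.495
endloop
endfacet
facet normal 0.524 -0.535 -0.663
outer loop
vertex 4.192 4.667 -2.291
vertex 3.705 2.46 -0.897
vertex 2.99 3.742 -2.495
endloop
endfacet
facet normal -0.785 -0.604 -0.133
outer loop
vertex 2.99 3.742 -2.495
vertex 2.908 3.273 0.111
vertex 2.193 4.555 -1.487
endloop
endfacet
facet normal -0.329 0.591 -0.737
outer loop
vertex 2.193 4.555 -1.487
vertex 4.192 4.667 -2.291
vertex 2.99 3.742 -2.495
endloop
endfacet
facet normal 0.329 -0.591 0.737
outer loop
vertex 3.705 2.46 -0.897
vertex 4.11 4.198 0.315
vertex 2.908 3.273 0.111
endloop
endfacet
facet normal 0.524 -0.535 -0.663
outer loop
vertex 4.907 3.385 -0.693
vertex 3.705 2.46 -0.897
vertex 4.192 4.667 -2.291
endloop
endfacet
facet normal 0.329 -0.591 0.737
outer loop
vertex 4.907 3.385 -0.693
vertex 4.11 4.198 0.315
vertex 3.705 2.46 -0.897
endloop
endfacet
facet normal -0.524 0.535 0.663
outer loop
vertex 2.908 3.273 0.111
vertex 4.11 4.198 0.315
vertex 2.193 4.555 -1.487
endloop
endfacet
facet normal -0.329 0.591 -0.737
outer loop
vertex 3.395 5.48 -1.283
vertex 4.192 4.667 -2.291
vertex 2.193 4.555 -1.487
endloop
endfacet
facet normal -0.524 0.535 0.663
outer loop
vertex 2.193 4.555 -1.487
vertex 4.11 4.198 0.315
vertex 3.395 5.48 -1.283
endloop
endfacet
facet normal 0.785 0.604 0.133
outer loop
vertex 3.395 5.48 -1.283
vertex 4.907 3.385 -0.693
vertex 4.192 4.667 -2.291
endloop
endfacet
facet normal 0.785 0.604 0.133
outer loop
vertex 4.11 4.198 0.315
vertex 4.907 3.385 -0.693
vertex 3.395 5.48 -1.283
endloop
endfacet
facet normal 0.065 0.994 -0.089
outer loop
vertex 1.378 3.061 -4.418
vertex 0.602 3.188 -3.569
vertex 1.73 3.137 -3.319
endloop
endfacet
facet normal 0.682 0.681 -0.266
outer loop
vertex 1.378 3.061 -4.418
vertex 1.73 3.137 -3.319
vertex 2.22 2.369 -4.031
endloop
endfacet
facet normal 0.554 0.227 -0.801
outer loop
vertex 1.378 3.061 -4.418
vertex 2.22 2.369 -4.031
vertex 1.395 1.945 -4.722
endloop
endfacet
facet normal -0.142 0.258 -0.956
outer loop
vertex 1.378 3.061 -4.418
vertex 1.395 1.945 -4.722
vertex 0.395 2.452 -4.436
endloop
endfacet
facet normal -0.444 0.733 -0.516
outer loop
vertex 1.378 3.061 -4.418
vertex 0.395 2.452 -4.436
vertex 0.602 3.188 -3.569
endloop
endfacet
facet normal 0.906 0.303 0.296
outer loop
vertex 2.22 2.369 -4.031
vertex 1.73 3.137 -3.319
vertex 1.965 2.068 -2.944
endloop
endfacet
facet normal -0.092 0.809 0.581
outer loop
vertex 1.73 3.137 -3.319
vertex 0.602 3.188 -3.569
vertex 0.965 2.575 -2.658
endloop
endfacet
facet normal -0.916 0.385 -0.108
outer loop
vertex 0.602 3.188 -3.569
vertex 0.395 2.452 -4.436
vertex 0.14 2.151 -3.349
endloop
endfacet
facet normal -0.428 -0.381 -0.819
outer loop
vertex 0.395 2.452 -4.436
vertex 1.395 1.945 -4.722
vertex 0.63 1.383 -4.061
endloop
endfacet
facet normal 0.699 -0.432 -0.569
outer loop
vertex 1.395 1.945 -4.722
vertex 2.22 2.369 -4.031
vertex 1.758 1.332 -3.811
endloop
endfacet
facet normal 0.142 -0.258 0.956
outer loop
vertex 0.982 1.459 -2.962
vertex 1.965 2.068 -2.944
vertex 0.965 2.575 -2.658
endloop
endfacet
facet normal -0.554 -0.227 0.801
outer loop
vertex 0.982 1.459 -2.962
vertex 0.965 2.575 -2.658
vertex 0.14 2.151 -3.349
endloop
endfacet
facet normal -0.682 -0.681 0.266
outer loop
vertex 0.982 1.459 -2.962
vertex 0.14 2.151 -3.349
vertex 0.63 1.383 -4.061
endloop
endfacet
facet normal -0.065 -0.994 0.089
outer loop
vertex 0.982 1.459 -2.962
vertex 0.63 1.383 -4.061
vertex 1.758 1.332 -3.811
endloop
endfacet
facet normal 0.444 -0.733 0.516
outer loop
vertex 0.982 1.459 -2.962
vertex 1.758 1.332 -3.811
vertex 1.965 2.068 -2.944
endloop
endfacet
facet normal 0.428 0.381 0.819
outer loop
vertex 0.965 2.575 -2.658
vertex 1.965 2.068 -2.944
vertex 1.73 3.137 -3.319
endloop
endfacet
facet normal -0.699 0.432 0.569
outer loop
vertex 0.14 2.151 -3.349
vertex 0.965 2.575 -2.658
vertex 0.602 3.188 -3.569
endloop
endfacet
facet normal -0.906 -0.303 -0.296
outer loop
vertex 0.63 1.383 -4.061
vertex 0.14 2.151 -3.349
vertex 0.395 2.452 -4.436
endloop
endfacet
facet normal 0.092 -0.809 -0.581
outer loop
vertex 1.758 1.332 -3.811
vertex 0.63 1.383 -4.061
vertex 1.395 1.945 -4.722
endloop
endfacet
facet normal 0.916 -0.385 0.108
outer loop
vertex 1.965 2.068 -2.944
vertex 1.758 1.332 -3.811
vertex 2.22 2.369 -4.031
endloop
endfacet

endsolid


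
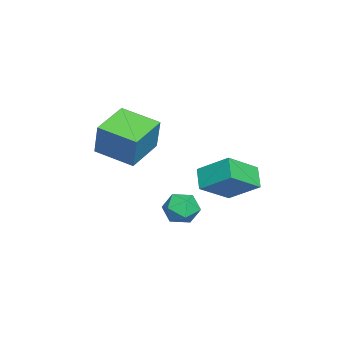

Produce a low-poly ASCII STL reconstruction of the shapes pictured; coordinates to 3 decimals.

solid 
facet normal -0.760 -0.239 0.604
outer loop
vertex 2.2 2.279 -0.086
vertex 1.083 3.287 -1.092
vertex 1.854 0.927 -1.057
endloop
endfacet
facet normal 0.618 -0.557 0.555
outer loop
vertex 2.697 1.193 -1.728
vertex 2.2 2.279 -0.086
vertex 1.854 0.927 -1.057
endloop
endfacet
facet normal -0.760 -0.239 0.604
outer loop
vertex 1.854 0.927 -1.057
vertex 1.083 3.287 -1.092
vertex 0.737 1.935 -2.063
endloop
endfacet
facet normal -0.204 -0.795 -0.571
outer loop
vertex 0.737 1.935 -2.063
vertex 2.697 1.193 -1.728
vertex 1.854 0.927 -1.057
endloop
endfacet
facet normal 0.204 0.795 0.571
outer loop
vertex 2.2 2.279 -0.086
vertex 1.926 3.553 -1.763
vertex 1.083 3.287 -1.092
endloop
endfacet
facet normal 0.618 -0.557 0.555
outer loop
vertex 3.043 2.545 -0.757
vertex 2.2 2.279 -0.086
vertex 2.697 1.193 -1.728
endloop
endfacet
facet normal 0.204 0.795 0.571
outer loop
vertex 3.043 2.545 -0.757
vertex 1.926 3.553 -1.763
vertex 2.2 2.279 -0.086
endloop
endfacet
facet normal -0.618 0.557 -0.555
outer loop
vertex 1.083 3.287 -1.092
vertex 1.926 3.553 -1.763
vertex 0.737 1.935 -2.063
endloop
endfacet
facet normal -0.204 -0.795 -0.571
outer loop
vertex 1.58 2.201 -2.734
vertex 2.697 1.193 -1.728
vertex 0.737 1.935 -2.063
endloop
endfacet
facet normal -0.618 0.557 -0.555
outer loop
vertex 0.737 1.935 -2.063
vertex 1.926 3.553 -1.763
vertex 1.58 2.201 -2.734
endloop
endfacet
facet normal 0.760 0.239 -0.604
outer loop
vertex 1.58 2.201 -2.734
vertex 3.043 2.545 -0.757
vertex 2.697 1.193 -1.728
endloop
endfacet
facet normal 0.760 0.239 -0.604
outer loop
vertex 1.926 3.553 -1.763
vertex 3.043 2.545 -0.757
vertex 1.58 2.201 -2.734
endloop
endfacet
facet normal -0.232 0.836 -0.497
outer loop
vertex 3.487 0.99 -3.258
vertex 2.734 1.017 -2.861
vertex 3.41 1.407 -2.52
endloop
endfacet
facet normal 0.473 0.787 -0.396
outer loop
vertex 3.487 0.99 -3.258
vertex 3.41 1.407 -2.52
vertex 4.095 0.923 -2.665
endloop
endfacet
facet normal 0.697 0.180 -0.694
outer loop
vertex 3.487 0.99 -3.258
vertex 4.095 0.923 -2.665
vertex 3.843 0.233 -3.097
endloop
endfacet
facet normal 0.131 -0.147 -0.980
outer loop
vertex 3.487 0.99 -3.258
vertex 3.843 0.233 -3.097
vertex 3.002 0.292 -3.218
endloop
endfacet
facet normal -0.443 0.259 -0.858
outer loop
vertex 3.487 0.99 -3.258
vertex 3.002 0.292 -3.218
vertex 2.734 1.017 -2.861
endloop
endfacet
facet normal 0.592 0.745 0.307
outer loop
vertex 4.095 0.923 -2.665
vertex 3.41 1.407 -2.52
vertex 3.718 0.908 -1.902
endloop
endfacet
facet normal -0.548 0.824 0.143
outer loop
vertex 3.41 1.407 -2.52
vertex 2.734 1.017 -2.861
vertex 2.877 0.967 -2.023
endloop
endfacet
facet normal -0.890 -0.111 -0.442
outer loop
vertex 2.734 1.017 -2.861
vertex 3.002 0.292 -3.218
vertex 2.625 0.277 -2.455
endloop
endfacet
facet normal 0.038 -0.768 -0.639
outer loop
vertex 3.002 0.292 -3.218
vertex 3.843 0.233 -3.097
vertex 3.31 -0.207 -2.6
endloop
endfacet
facet normal 0.955 -0.238 -0.177
outer loop
vertex 3.843 0.233 -3.097
vertex 4.095 0.923 -2.665
vertex 3.986 0.183 -2.259
endloop
endfacet
facet normal -0.131 0.147 0.980
outer loop
vertex 3.233 0.21 -1.862
vertex 3.718 0.908 -1.902
vertex 2.877 0.967 -2.023
endloop
endfacet
facet normal -0.697 -0.180 0.694
outer loop
vertex 3.233 0.21 -1.862
vertex 2.877 0.967 -2.023
vertex 2.625 0.277 -2.455
endloop
endfacet
facet normal -0.473 -0.787 0.396
outer loop
vertex 3.233 0.21 -1.862
vertex 2.625 0.277 -2.455
vertex 3.31 -0.207 -2.6
endloop
endfacet
facet normal 0.232 -0.836 0.497
outer loop
vertex 3.233 0.21 -1.862
vertex 3.31 -0.207 -2.6
vertex 3.986 0.183 -2.259
endloop
endfacet
facet normal 0.443 -0.259 0.858
outer loop
vertex 3.233 0.21 -1.862
vertex 3.986 0.183 -2.259
vertex 3.718 0.908 -1.902
endloop
endfacet
facet normal -0.038 0.768 0.639
outer loop
vertex 2.877 0.967 -2.023
vertex 3.718 0.908 -1.902
vertex 3.41 1.407 -2.52
endloop
endfacet
facet normal -0.955 0.238 0.177
outer loop
vertex 2.625 0.277 -2.455
vertex 2.877 0.967 -2.023
vertex 2.734 1.017 -2.861
endloop
endfacet
facet normal -0.592 -0.745 -0.307
outer loop
vertex 3.31 -0.207 -2.6
vertex 2.625 0.277 -2.455
vertex 3.002 0.292 -3.218
endloop
endfacet
facet normal 0.548 -0.824 -0.143
outer loop
vertex 3.986 0.183 -2.259
vertex 3.31 -0.207 -2.6
vertex 3.843 0.233 -3.097
endloop
endfacet
facet normal 0.890 0.111 0.442
outer loop
vertex 3.718 0.908 -1.902
vertex 3.986 0.183 -2.259
vertex 4.095 0.923 -2.665
endloop
endfacet
facet normal -0.924 0.319 0.213
outer loop
vertex 1.179 -2.34 1.81
vertex 1.676 -0.618 1.389
vertex 0.725 -2.596 0.223
endloop
endfacet
facet normal -0.270 -0.935 0.228
outer loop
vertex 2.424 -3.182 -0.169
vertex 1.179 -2.34 1.81
vertex 0.725 -2.596 0.223
endloop
endfacet
facet normal -0.924 0.318 0.213
outer loop
vertex 0.725 -2.596 0.223
vertex 1.676 -0.618 1.389
vertex 1.221 -0.875 -0.197
endloop
endfacet
facet normal -0.272 -0.153 -0.950
outer loop
vertex 1.221 -0.875 -0.197
vertex 2.424 -3.182 -0.169
vertex 0.725 -2.596 0.223
endloop
endfacet
facet normal 0.272 0.154 0.950
outer loop
vertex 1.179 -2.34 1.81
vertex 3.375 -1.204 0.997
vertex 1.676 -0.618 1.389
endloop
endfacet
facet normal -0.269 -0.936 0.229
outer loop
vertex 2.879 -2.925 1.417
vertex 1.179 -2.34 1.81
vertex 2.424 -3.182 -0.169
endloop
endfacet
facet normal 0.272 0.153 0.950
outer loop
vertex 2.879 -2.925 1.417
vertex 3.375 -1.204 0.997
vertex 1.179 -2.34 1.81
endloop
endfacet
facet normal 0.270 0.935 -0.229
outer loop
vertex 1.676 -0.618 1.389
vertex 3.375 -1.204 0.997
vertex 1.221 -0.875 -0.197
endloop
endfacet
facet normal -0.272 -0.154 -0.950
outer loop
vertex 2.921 -1.46 -0.59
vertex 2.424 -3.182 -0.169
vertex 1.221 -0.875 -0.197
endloop
endfacet
facet normal 0.269 0.936 -0.228
outer loop
vertex 1.221 -0.875 -0.197
vertex 3.375 -1.204 0.997
vertex 2.921 -1.46 -0.59
endloop
endfacet
facet normal 0.924 -0.319 -0.213
outer loop
vertex 2.921 -1.46 -0.59
vertex 2.879 -2.925 1.417
vertex 2.424 -3.182 -0.169
endloop
endfacet
facet normal 0.924 -0.318 -0.213
outer loop
vertex 3.375 -1.204 0.997
vertex 2.879 -2.925 1.417
vertex 2.921 -1.46 -0.59
endloop
endfacet

endsolid


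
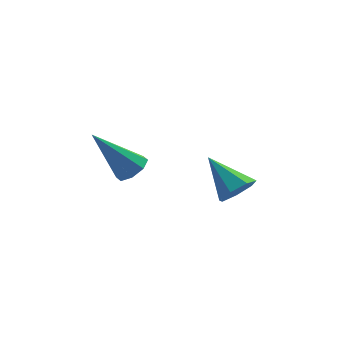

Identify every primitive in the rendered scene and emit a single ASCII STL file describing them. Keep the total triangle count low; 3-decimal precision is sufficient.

solid 
facet normal 0.617 -0.031 -0.786
outer loop
vertex -0.697 -2.28 1.475
vertex -1.101 -2.753 1.177
vertex -1.071 -2.063 1.173
endloop
endfacet
facet normal 0.153 0.883 0.445
outer loop
vertex -0.697 -2.28 1.475
vertex -1.071 -2.063 1.173
vertex -2.439 -2.687 2.883
endloop
endfacet
facet normal 0.616 -0.031 -0.787
outer loop
vertex -1.071 -2.063 1.173
vertex -1.101 -2.753 1.177
vertex -1.464 -2.25 0.873
endloop
endfacet
facet normal -0.424 0.906 -0.009
outer loop
vertex -1.071 -2.063 1.173
vertex -1.464 -2.25 0.873
vertex -2.439 -2.687 2.883
endloop
endfacet
facet normal 0.618 -0.029 -0.786
outer loop
vertex -1.464 -2.25 0.873
vertex -1.101 -2.753 1.177
vertex -1.643 -2.732 0.75
endloop
endfacet
facet normal -0.855 0.401 -0.328
outer loop
vertex -1.464 -2.25 0.873
vertex -1.643 -2.732 0.75
vertex -2.439 -2.687 2.883
endloop
endfacet
facet normal 0.618 -0.031 -0.786
outer loop
vertex -1.643 -2.732 0.75
vertex -1.101 -2.753 1.177
vertex -1.505 -3.225 0.878
endloop
endfacet
facet normal -0.886 -0.332 -0.324
outer loop
vertex -1.643 -2.732 0.75
vertex -1.505 -3.225 0.878
vertex -2.439 -2.687 2.883
endloop
endfacet
facet normal 0.617 -0.029 -0.787
outer loop
vertex -1.505 -3.225 0.878
vertex -1.101 -2.753 1.177
vertex -1.13 -3.442 1.18
endloop
endfacet
facet normal -0.500 -0.866 -0.001
outer loop
vertex -1.505 -3.225 0.878
vertex -1.13 -3.442 1.18
vertex -2.439 -2.687 2.883
endloop
endfacet
facet normal 0.616 -0.029 -0.787
outer loop
vertex -1.13 -3.442 1.18
vertex -1.101 -2.753 1.177
vertex -0.738 -3.255 1.48
endloop
endfacet
facet normal 0.077 -0.888 0.453
outer loop
vertex -1.13 -3.442 1.18
vertex -0.738 -3.255 1.48
vertex -2.439 -2.687 2.883
endloop
endfacet
facet normal 0.617 -0.029 -0.786
outer loop
vertex -0.738 -3.255 1.48
vertex -1.101 -2.753 1.177
vertex -0.559 -2.774 1.603
endloop
endfacet
facet normal 0.507 -0.386 0.771
outer loop
vertex -0.738 -3.255 1.48
vertex -0.559 -2.774 1.603
vertex -2.439 -2.687 2.883
endloop
endfacet
facet normal 0.617 -0.031 -0.786
outer loop
vertex -0.559 -2.774 1.603
vertex -1.101 -2.753 1.177
vertex -0.697 -2.28 1.475
endloop
endfacet
facet normal 0.538 0.349 0.767
outer loop
vertex -0.559 -2.774 1.603
vertex -0.697 -2.28 1.475
vertex -2.439 -2.687 2.883
endloop
endfacet
facet normal 0.519 -0.621 -0.587
outer loop
vertex 3.387 -0.88 -0.879
vertex 2.71 -1.035 -1.314
vertex 3.272 -0.451 -1.434
endloop
endfacet
facet normal 0.588 0.695 0.415
outer loop
vertex 3.387 -0.88 -0.879
vertex 3.272 -0.451 -1.434
vertex 1.75 0.115 -0.226
endloop
endfacet
facet normal 0.519 -0.621 -0.588
outer loop
vertex 3.272 -0.451 -1.434
vertex 2.71 -1.035 -1.314
vertex 2.734 -0.461 -1.899
endloop
endfacet
facet normal 0.177 0.958 -0.226
outer loop
vertex 3.272 -0.451 -1.434
vertex 2.734 -0.461 -1.899
vertex 1.75 0.115 -0.226
endloop
endfacet
facet normal 0.518 -0.621 -0.588
outer loop
vertex 2.734 -0.461 -1.899
vertex 2.71 -1.035 -1.314
vertex 2.177 -0.903 -1.923
endloop
endfacet
facet normal -0.512 0.674 -0.533
outer loop
vertex 2.734 -0.461 -1.899
vertex 2.177 -0.903 -1.923
vertex 1.75 0.115 -0.226
endloop
endfacet
facet normal 0.518 -0.622 -0.588
outer loop
vertex 2.177 -0.903 -1.923
vertex 2.71 -1.035 -1.314
vertex 2.021 -1.444 -1.488
endloop
endfacet
facet normal -0.960 0.056 -0.275
outer loop
vertex 2.177 -0.903 -1.923
vertex 2.021 -1.444 -1.488
vertex 1.75 0.115 -0.226
endloop
endfacet
facet normal 0.518 -0.622 -0.588
outer loop
vertex 2.021 -1.444 -1.488
vertex 2.71 -1.035 -1.314
vertex 2.384 -1.677 -0.922
endloop
endfacet
facet normal -0.830 -0.431 0.355
outer loop
vertex 2.021 -1.444 -1.488
vertex 2.384 -1.677 -0.922
vertex 1.75 0.115 -0.226
endloop
endfacet
facet normal 0.518 -0.622 -0.587
outer loop
vertex 2.384 -1.677 -0.922
vertex 2.71 -1.035 -1.314
vertex 2.992 -1.426 -0.651
endloop
endfacet
facet normal -0.219 -0.420 0.881
outer loop
vertex 2.384 -1.677 -0.922
vertex 2.992 -1.426 -0.651
vertex 1.75 0.115 -0.226
endloop
endfacet
facet normal 0.519 -0.621 -0.587
outer loop
vertex 2.992 -1.426 -0.651
vertex 2.71 -1.035 -1.314
vertex 3.387 -0.88 -0.879
endloop
endfacet
facet normal 0.412 0.081 0.908
outer loop
vertex 2.992 -1.426 -0.651
vertex 3.387 -0.88 -0.879
vertex 1.75 0.115 -0.226
endloop
endfacet

endsolid


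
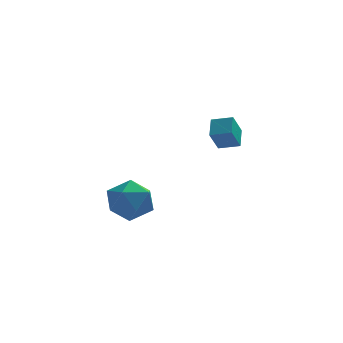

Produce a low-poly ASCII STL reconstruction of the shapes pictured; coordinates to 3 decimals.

solid 
facet normal 0.184 0.803 0.566
outer loop
vertex -3.218 -2.94 0.051
vertex -2.951 -3.503 0.763
vertex -2.313 -3.204 0.131
endloop
endfacet
facet normal 0.288 0.950 -0.124
outer loop
vertex -3.218 -2.94 0.051
vertex -2.313 -3.204 0.131
vertex -2.729 -3.189 -0.719
endloop
endfacet
facet normal -0.322 0.822 -0.470
outer loop
vertex -3.218 -2.94 0.051
vertex -2.729 -3.189 -0.719
vertex -3.623 -3.479 -0.613
endloop
endfacet
facet normal -0.803 0.596 0.005
outer loop
vertex -3.218 -2.94 0.051
vertex -3.623 -3.479 -0.613
vertex -3.761 -3.673 0.303
endloop
endfacet
facet normal -0.490 0.585 0.646
outer loop
vertex -3.218 -2.94 0.051
vertex -3.761 -3.673 0.303
vertex -2.951 -3.503 0.763
endloop
endfacet
facet normal 0.782 0.498 -0.374
outer loop
vertex -2.729 -3.189 -0.719
vertex -2.313 -3.204 0.131
vertex -2.159 -3.907 -0.483
endloop
endfacet
facet normal 0.615 0.262 0.744
outer loop
vertex -2.313 -3.204 0.131
vertex -2.951 -3.503 0.763
vertex -2.297 -4.101 0.433
endloop
endfacet
facet normal -0.477 -0.092 0.874
outer loop
vertex -2.951 -3.503 0.763
vertex -3.761 -3.673 0.303
vertex -3.191 -4.391 0.539
endloop
endfacet
facet normal -0.984 -0.073 -0.164
outer loop
vertex -3.761 -3.673 0.303
vertex -3.623 -3.479 -0.613
vertex -3.607 -4.376 -0.311
endloop
endfacet
facet normal -0.205 0.291 -0.934
outer loop
vertex -3.623 -3.479 -0.613
vertex -2.729 -3.189 -0.719
vertex -2.969 -4.077 -0.943
endloop
endfacet
facet normal 0.803 -0.596 -0.005
outer loop
vertex -2.702 -4.64 -0.231
vertex -2.159 -3.907 -0.483
vertex -2.297 -4.101 0.433
endloop
endfacet
facet normal 0.322 -0.822 0.470
outer loop
vertex -2.702 -4.64 -0.231
vertex -2.297 -4.101 0.433
vertex -3.191 -4.391 0.539
endloop
endfacet
facet normal -0.288 -0.950 0.124
outer loop
vertex -2.702 -4.64 -0.231
vertex -3.191 -4.391 0.539
vertex -3.607 -4.376 -0.311
endloop
endfacet
facet normal -0.184 -0.803 -0.566
outer loop
vertex -2.702 -4.64 -0.231
vertex -3.607 -4.376 -0.311
vertex -2.969 -4.077 -0.943
endloop
endfacet
facet normal 0.490 -0.585 -0.646
outer loop
vertex -2.702 -4.64 -0.231
vertex -2.969 -4.077 -0.943
vertex -2.159 -3.907 -0.483
endloop
endfacet
facet normal 0.984 0.073 0.164
outer loop
vertex -2.297 -4.101 0.433
vertex -2.159 -3.907 -0.483
vertex -2.313 -3.204 0.131
endloop
endfacet
facet normal 0.205 -0.291 0.934
outer loop
vertex -3.191 -4.391 0.539
vertex -2.297 -4.101 0.433
vertex -2.951 -3.503 0.763
endloop
endfacet
facet normal -0.782 -0.498 0.374
outer loop
vertex -3.607 -4.376 -0.311
vertex -3.191 -4.391 0.539
vertex -3.761 -3.673 0.303
endloop
endfacet
facet normal -0.615 -0.262 -0.744
outer loop
vertex -2.969 -4.077 -0.943
vertex -3.607 -4.376 -0.311
vertex -3.623 -3.479 -0.613
endloop
endfacet
facet normal 0.477 0.092 -0.874
outer loop
vertex -2.159 -3.907 -0.483
vertex -2.969 -4.077 -0.943
vertex -2.729 -3.189 -0.719
endloop
endfacet
facet normal -0.298 -0.504 0.810
outer loop
vertex 0.514 0.555 2.277
vertex -0.287 0.72 2.085
vertex 0.474 -0.21 1.786
endloop
endfacet
facet normal 0.954 -0.196 0.228
outer loop
vertex 0.787 0.32 0.935
vertex 0.514 0.555 2.277
vertex 0.474 -0.21 1.786
endloop
endfacet
facet normal -0.298 -0.504 0.810
outer loop
vertex 0.474 -0.21 1.786
vertex -0.287 0.72 2.085
vertex -0.327 -0.045 1.594
endloop
endfacet
facet normal -0.044 -0.841 -0.540
outer loop
vertex -0.327 -0.045 1.594
vertex 0.787 0.32 0.935
vertex 0.474 -0.21 1.786
endloop
endfacet
facet normal 0.044 0.841 0.540
outer loop
vertex 0.514 0.555 2.277
vertex 0.026 1.25 1.234
vertex -0.287 0.72 2.085
endloop
endfacet
facet normal 0.954 -0.196 0.228
outer loop
vertex 0.827 1.085 1.426
vertex 0.514 0.555 2.277
vertex 0.787 0.32 0.935
endloop
endfacet
facet normal 0.044 0.841 0.540
outer loop
vertex 0.827 1.085 1.426
vertex 0.026 1.25 1.234
vertex 0.514 0.555 2.277
endloop
endfacet
facet normal -0.954 0.196 -0.228
outer loop
vertex -0.287 0.72 2.085
vertex 0.026 1.25 1.234
vertex -0.327 -0.045 1.594
endloop
endfacet
facet normal -0.044 -0.841 -0.540
outer loop
vertex -0.014 0.485 0.743
vertex 0.787 0.32 0.935
vertex -0.327 -0.045 1.594
endloop
endfacet
facet normal -0.954 0.196 -0.228
outer loop
vertex -0.327 -0.045 1.594
vertex 0.026 1.25 1.234
vertex -0.014 0.485 0.743
endloop
endfacet
facet normal 0.298 0.504 -0.810
outer loop
vertex -0.014 0.485 0.743
vertex 0.827 1.085 1.426
vertex 0.787 0.32 0.935
endloop
endfacet
facet normal 0.298 0.504 -0.810
outer loop
vertex 0.026 1.25 1.234
vertex 0.827 1.085 1.426
vertex -0.014 0.485 0.743
endloop
endfacet

endsolid


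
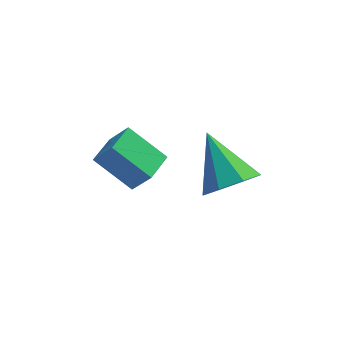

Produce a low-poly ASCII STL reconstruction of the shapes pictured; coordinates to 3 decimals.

solid 
facet normal 0.365 -0.718 -0.593
outer loop
vertex 1.95 -0.383 -2.278
vertex 1.216 -0.771 -2.26
vertex 1.563 -0.194 -2.745
endloop
endfacet
facet normal 0.480 0.876 -0.043
outer loop
vertex 1.95 -0.383 -2.278
vertex 1.563 -0.194 -2.745
vertex 0.624 0.391 -1.3
endloop
endfacet
facet normal 0.366 -0.718 -0.592
outer loop
vertex 1.563 -0.194 -2.745
vertex 1.216 -0.771 -2.26
vertex 0.974 -0.343 -2.928
endloop
endfacet
facet normal -0.095 0.900 -0.426
outer loop
vertex 1.563 -0.194 -2.745
vertex 0.974 -0.343 -2.928
vertex 0.624 0.391 -1.3
endloop
endfacet
facet normal 0.366 -0.718 -0.592
outer loop
vertex 0.974 -0.343 -2.928
vertex 1.216 -0.771 -2.26
vertex 0.526 -0.743 -2.72
endloop
endfacet
facet normal -0.706 0.576 -0.412
outer loop
vertex 0.974 -0.343 -2.928
vertex 0.526 -0.743 -2.72
vertex 0.624 0.391 -1.3
endloop
endfacet
facet normal 0.366 -0.717 -0.593
outer loop
vertex 0.526 -0.743 -2.72
vertex 1.216 -0.771 -2.26
vertex 0.483 -1.159 -2.243
endloop
endfacet
facet normal -0.995 0.095 -0.007
outer loop
vertex 0.526 -0.743 -2.72
vertex 0.483 -1.159 -2.243
vertex 0.624 0.391 -1.3
endloop
endfacet
facet normal 0.366 -0.717 -0.593
outer loop
vertex 0.483 -1.159 -2.243
vertex 1.216 -0.771 -2.26
vertex 0.869 -1.349 -1.775
endloop
endfacet
facet normal -0.794 -0.262 0.549
outer loop
vertex 0.483 -1.159 -2.243
vertex 0.869 -1.349 -1.775
vertex 0.624 0.391 -1.3
endloop
endfacet
facet normal 0.365 -0.717 -0.593
outer loop
vertex 0.869 -1.349 -1.775
vertex 1.216 -0.771 -2.26
vertex 1.459 -1.2 -1.592
endloop
endfacet
facet normal -0.217 -0.285 0.933
outer loop
vertex 0.869 -1.349 -1.775
vertex 1.459 -1.2 -1.592
vertex 0.624 0.391 -1.3
endloop
endfacet
facet normal 0.367 -0.716 -0.594
outer loop
vertex 1.459 -1.2 -1.592
vertex 1.216 -0.771 -2.26
vertex 1.906 -0.799 -1.8
endloop
endfacet
facet normal 0.393 0.038 0.919
outer loop
vertex 1.459 -1.2 -1.592
vertex 1.906 -0.799 -1.8
vertex 0.624 0.391 -1.3
endloop
endfacet
facet normal 0.365 -0.719 -0.592
outer loop
vertex 1.906 -0.799 -1.8
vertex 1.216 -0.771 -2.26
vertex 1.95 -0.383 -2.278
endloop
endfacet
facet normal 0.682 0.519 0.515
outer loop
vertex 1.906 -0.799 -1.8
vertex 1.95 -0.383 -2.278
vertex 0.624 0.391 -1.3
endloop
endfacet
facet normal -0.732 0.372 0.571
outer loop
vertex -1.739 0.501 -2.021
vertex -1.329 1.302 -2.017
vertex -2.231 0.756 -2.817
endloop
endfacet
facet normal -0.455 -0.890 -0.004
outer loop
vertex -1.251 0.258 -3.583
vertex -1.739 0.501 -2.021
vertex -2.231 0.756 -2.817
endloop
endfacet
facet normal -0.732 0.372 0.571
outer loop
vertex -2.231 0.756 -2.817
vertex -1.329 1.302 -2.017
vertex -1.821 1.557 -2.814
endloop
endfacet
facet normal -0.508 0.263 -0.820
outer loop
vertex -1.821 1.557 -2.814
vertex -1.251 0.258 -3.583
vertex -2.231 0.756 -2.817
endloop
endfacet
facet normal 0.507 -0.264 0.820
outer loop
vertex -1.739 0.501 -2.021
vertex -0.349 0.804 -2.783
vertex -1.329 1.302 -2.017
endloop
endfacet
facet normal -0.455 -0.890 -0.004
outer loop
vertex -0.759 0.003 -2.786
vertex -1.739 0.501 -2.021
vertex -1.251 0.258 -3.583
endloop
endfacet
facet normal 0.507 -0.263 0.821
outer loop
vertex -0.759 0.003 -2.786
vertex -0.349 0.804 -2.783
vertex -1.739 0.501 -2.021
endloop
endfacet
facet normal 0.455 0.890 0.004
outer loop
vertex -1.329 1.302 -2.017
vertex -0.349 0.804 -2.783
vertex -1.821 1.557 -2.814
endloop
endfacet
facet normal -0.507 0.264 -0.821
outer loop
vertex -0.841 1.059 -3.579
vertex -1.251 0.258 -3.583
vertex -1.821 1.557 -2.814
endloop
endfacet
facet normal 0.455 0.890 0.004
outer loop
vertex -1.821 1.557 -2.814
vertex -0.349 0.804 -2.783
vertex -0.841 1.059 -3.579
endloop
endfacet
facet normal 0.732 -0.372 -0.571
outer loop
vertex -0.841 1.059 -3.579
vertex -0.759 0.003 -2.786
vertex -1.251 0.258 -3.583
endloop
endfacet
facet normal 0.731 -0.372 -0.571
outer loop
vertex -0.349 0.804 -2.783
vertex -0.759 0.003 -2.786
vertex -0.841 1.059 -3.579
endloop
endfacet

endsolid


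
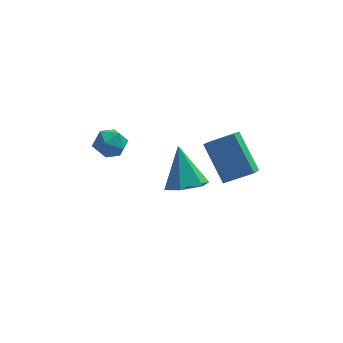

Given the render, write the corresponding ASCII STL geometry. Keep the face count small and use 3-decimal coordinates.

solid 
facet normal -0.395 0.564 0.725
outer loop
vertex 2.352 0.762 1.849
vertex 3.534 0.777 2.481
vertex 2.569 1.456 1.427
endloop
endfacet
facet normal -0.882 -0.011 -0.471
outer loop
vertex 3.346 0.343 -0.001
vertex 2.352 0.762 1.849
vertex 2.569 1.456 1.427
endloop
endfacet
facet normal -0.394 0.565 0.725
outer loop
vertex 2.569 1.456 1.427
vertex 3.534 0.777 2.481
vertex 3.751 1.47 2.059
endloop
endfacet
facet normal 0.259 0.825 -0.502
outer loop
vertex 3.751 1.47 2.059
vertex 3.346 0.343 -0.001
vertex 2.569 1.456 1.427
endloop
endfacet
facet normal -0.258 -0.825 0.503
outer loop
vertex 2.352 0.762 1.849
vertex 4.311 -0.336 1.053
vertex 3.534 0.777 2.481
endloop
endfacet
facet normal -0.882 -0.011 -0.471
outer loop
vertex 3.129 -0.35 0.421
vertex 2.352 0.762 1.849
vertex 3.346 0.343 -0.001
endloop
endfacet
facet normal -0.259 -0.825 0.502
outer loop
vertex 3.129 -0.35 0.421
vertex 4.311 -0.336 1.053
vertex 2.352 0.762 1.849
endloop
endfacet
facet normal 0.882 0.011 0.471
outer loop
vertex 3.534 0.777 2.481
vertex 4.311 -0.336 1.053
vertex 3.751 1.47 2.059
endloop
endfacet
facet normal 0.258 0.825 -0.502
outer loop
vertex 4.528 0.358 0.631
vertex 3.346 0.343 -0.001
vertex 3.751 1.47 2.059
endloop
endfacet
facet normal 0.882 0.011 0.471
outer loop
vertex 3.751 1.47 2.059
vertex 4.311 -0.336 1.053
vertex 4.528 0.358 0.631
endloop
endfacet
facet normal 0.395 -0.565 -0.725
outer loop
vertex 4.528 0.358 0.631
vertex 3.129 -0.35 0.421
vertex 3.346 0.343 -0.001
endloop
endfacet
facet normal 0.394 -0.564 -0.725
outer loop
vertex 4.311 -0.336 1.053
vertex 3.129 -0.35 0.421
vertex 4.528 0.358 0.631
endloop
endfacet
facet normal 0.069 0.462 0.884
outer loop
vertex -1.082 0.348 3.053
vertex -1.598 -0.126 3.341
vertex -0.862 -0.301 3.375
endloop
endfacet
facet normal 0.687 0.496 0.531
outer loop
vertex -1.082 0.348 3.053
vertex -0.862 -0.301 3.375
vertex -0.536 -0.066 2.733
endloop
endfacet
facet normal 0.566 0.819 -0.093
outer loop
vertex -1.082 0.348 3.053
vertex -0.536 -0.066 2.733
vertex -1.07 0.254 2.302
endloop
endfacet
facet normal -0.127 0.984 -0.125
outer loop
vertex -1.082 0.348 3.053
vertex -1.07 0.254 2.302
vertex -1.726 0.217 2.678
endloop
endfacet
facet normal -0.434 0.763 0.479
outer loop
vertex -1.082 0.348 3.053
vertex -1.726 0.217 2.678
vertex -1.598 -0.126 3.341
endloop
endfacet
facet normal 0.902 -0.172 0.395
outer loop
vertex -0.536 -0.066 2.733
vertex -0.862 -0.301 3.375
vertex -0.714 -0.797 2.822
endloop
endfacet
facet normal -0.099 -0.227 0.969
outer loop
vertex -0.862 -0.301 3.375
vertex -1.598 -0.126 3.341
vertex -1.37 -0.834 3.198
endloop
endfacet
facet normal -0.914 0.260 0.311
outer loop
vertex -1.598 -0.126 3.341
vertex -1.726 0.217 2.678
vertex -1.904 -0.514 2.767
endloop
endfacet
facet normal -0.417 0.618 -0.666
outer loop
vertex -1.726 0.217 2.678
vertex -1.07 0.254 2.302
vertex -1.578 -0.279 2.125
endloop
endfacet
facet normal 0.706 0.352 -0.614
outer loop
vertex -1.07 0.254 2.302
vertex -0.536 -0.066 2.733
vertex -0.842 -0.454 2.159
endloop
endfacet
facet normal 0.127 -0.984 0.125
outer loop
vertex -1.358 -0.928 2.447
vertex -0.714 -0.797 2.822
vertex -1.37 -0.834 3.198
endloop
endfacet
facet normal -0.566 -0.819 0.093
outer loop
vertex -1.358 -0.928 2.447
vertex -1.37 -0.834 3.198
vertex -1.904 -0.514 2.767
endloop
endfacet
facet normal -0.687 -0.496 -0.531
outer loop
vertex -1.358 -0.928 2.447
vertex -1.904 -0.514 2.767
vertex -1.578 -0.279 2.125
endloop
endfacet
facet normal -0.069 -0.462 -0.884
outer loop
vertex -1.358 -0.928 2.447
vertex -1.578 -0.279 2.125
vertex -0.842 -0.454 2.159
endloop
endfacet
facet normal 0.434 -0.763 -0.479
outer loop
vertex -1.358 -0.928 2.447
vertex -0.842 -0.454 2.159
vertex -0.714 -0.797 2.822
endloop
endfacet
facet normal 0.417 -0.618 0.666
outer loop
vertex -1.37 -0.834 3.198
vertex -0.714 -0.797 2.822
vertex -0.862 -0.301 3.375
endloop
endfacet
facet normal -0.706 -0.352 0.614
outer loop
vertex -1.904 -0.514 2.767
vertex -1.37 -0.834 3.198
vertex -1.598 -0.126 3.341
endloop
endfacet
facet normal -0.902 0.172 -0.395
outer loop
vertex -1.578 -0.279 2.125
vertex -1.904 -0.514 2.767
vertex -1.726 0.217 2.678
endloop
endfacet
facet normal 0.099 0.227 -0.969
outer loop
vertex -0.842 -0.454 2.159
vertex -1.578 -0.279 2.125
vertex -1.07 0.254 2.302
endloop
endfacet
facet normal 0.914 -0.260 -0.311
outer loop
vertex -0.714 -0.797 2.822
vertex -0.842 -0.454 2.159
vertex -0.536 -0.066 2.733
endloop
endfacet
facet normal 0.181 -0.519 -0.835
outer loop
vertex 2.579 -1.819 1.786
vertex 1.74 -2.084 1.769
vertex 1.975 -1.342 1.359
endloop
endfacet
facet normal 0.584 0.808 0.078
outer loop
vertex 2.579 -1.819 1.786
vertex 1.975 -1.342 1.359
vertex 1.4 -1.116 3.331
endloop
endfacet
facet normal 0.181 -0.519 -0.835
outer loop
vertex 1.975 -1.342 1.359
vertex 1.74 -2.084 1.769
vertex 1.136 -1.608 1.342
endloop
endfacet
facet normal -0.293 0.936 -0.193
outer loop
vertex 1.975 -1.342 1.359
vertex 1.136 -1.608 1.342
vertex 1.4 -1.116 3.331
endloop
endfacet
facet normal 0.182 -0.518 -0.836
outer loop
vertex 1.136 -1.608 1.342
vertex 1.74 -2.084 1.769
vertex 0.901 -2.35 1.751
endloop
endfacet
facet normal -0.945 0.324 0.045
outer loop
vertex 1.136 -1.608 1.342
vertex 0.901 -2.35 1.751
vertex 1.4 -1.116 3.331
endloop
endfacet
facet normal 0.182 -0.518 -0.836
outer loop
vertex 0.901 -2.35 1.751
vertex 1.74 -2.084 1.769
vertex 1.505 -2.827 2.178
endloop
endfacet
facet normal -0.721 -0.417 0.554
outer loop
vertex 0.901 -2.35 1.751
vertex 1.505 -2.827 2.178
vertex 1.4 -1.116 3.331
endloop
endfacet
facet normal 0.182 -0.518 -0.836
outer loop
vertex 1.505 -2.827 2.178
vertex 1.74 -2.084 1.769
vertex 2.344 -2.561 2.196
endloop
endfacet
facet normal 0.155 -0.545 0.824
outer loop
vertex 1.505 -2.827 2.178
vertex 2.344 -2.561 2.196
vertex 1.4 -1.116 3.331
endloop
endfacet
facet normal 0.181 -0.519 -0.835
outer loop
vertex 2.344 -2.561 2.196
vertex 1.74 -2.084 1.769
vertex 2.579 -1.819 1.786
endloop
endfacet
facet normal 0.808 0.068 0.586
outer loop
vertex 2.344 -2.561 2.196
vertex 2.579 -1.819 1.786
vertex 1.4 -1.116 3.331
endloop
endfacet

endsolid


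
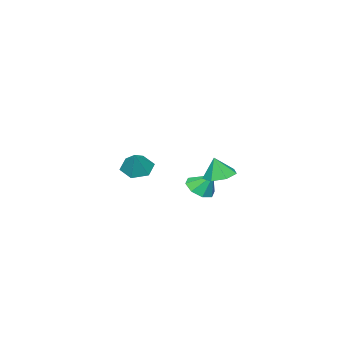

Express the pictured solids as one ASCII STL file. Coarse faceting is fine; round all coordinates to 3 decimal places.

solid 
facet normal 0.087 -0.602 -0.794
outer loop
vertex 1.992 1.484 -2.157
vertex 1.481 0.958 -1.814
vertex 1.401 1.596 -2.307
endloop
endfacet
facet normal 0.196 0.980 -0.042
outer loop
vertex 1.992 1.484 -2.157
vertex 1.401 1.596 -2.307
vertex 1.379 1.662 -0.886
endloop
endfacet
facet normal 0.087 -0.602 -0.794
outer loop
vertex 1.401 1.596 -2.307
vertex 1.481 0.958 -1.814
vertex 0.857 1.334 -2.168
endloop
endfacet
facet normal -0.443 0.895 -0.048
outer loop
vertex 1.401 1.596 -2.307
vertex 0.857 1.334 -2.168
vertex 1.379 1.662 -0.886
endloop
endfacet
facet normal 0.088 -0.601 -0.794
outer loop
vertex 0.857 1.334 -2.168
vertex 1.481 0.958 -1.814
vertex 0.678 0.851 -1.822
endloop
endfacet
facet normal -0.850 0.476 0.224
outer loop
vertex 0.857 1.334 -2.168
vertex 0.678 0.851 -1.822
vertex 1.379 1.662 -0.886
endloop
endfacet
facet normal 0.088 -0.601 -0.794
outer loop
vertex 0.678 0.851 -1.822
vertex 1.481 0.958 -1.814
vertex 0.97 0.431 -1.472
endloop
endfacet
facet normal -0.786 -0.032 0.617
outer loop
vertex 0.678 0.851 -1.822
vertex 0.97 0.431 -1.472
vertex 1.379 1.662 -0.886
endloop
endfacet
facet normal 0.089 -0.601 -0.794
outer loop
vertex 0.97 0.431 -1.472
vertex 1.481 0.958 -1.814
vertex 1.561 0.32 -1.322
endloop
endfacet
facet normal -0.290 -0.331 0.898
outer loop
vertex 0.97 0.431 -1.472
vertex 1.561 0.32 -1.322
vertex 1.379 1.662 -0.886
endloop
endfacet
facet normal 0.087 -0.602 -0.794
outer loop
vertex 1.561 0.32 -1.322
vertex 1.481 0.958 -1.814
vertex 2.105 0.582 -1.461
endloop
endfacet
facet normal 0.350 -0.246 0.904
outer loop
vertex 1.561 0.32 -1.322
vertex 2.105 0.582 -1.461
vertex 1.379 1.662 -0.886
endloop
endfacet
facet normal 0.086 -0.602 -0.794
outer loop
vertex 2.105 0.582 -1.461
vertex 1.481 0.958 -1.814
vertex 2.284 1.064 -1.807
endloop
endfacet
facet normal 0.756 0.172 0.631
outer loop
vertex 2.105 0.582 -1.461
vertex 2.284 1.064 -1.807
vertex 1.379 1.662 -0.886
endloop
endfacet
facet normal 0.086 -0.602 -0.794
outer loop
vertex 2.284 1.064 -1.807
vertex 1.481 0.958 -1.814
vertex 1.992 1.484 -2.157
endloop
endfacet
facet normal 0.693 0.681 0.239
outer loop
vertex 2.284 1.064 -1.807
vertex 1.992 1.484 -2.157
vertex 1.379 1.662 -0.886
endloop
endfacet
facet normal -0.514 -0.312 -0.799
outer loop
vertex 1.256 -3.383 -2.248
vertex 0.573 -3.56 -1.739
vertex 0.654 -2.772 -2.099
endloop
endfacet
facet normal 0.694 0.711 -0.114
outer loop
vertex 1.256 -3.383 -2.248
vertex 0.654 -2.772 -2.099
vertex 1.267 -3.14 -0.661
endloop
endfacet
facet normal -0.514 -0.312 -0.799
outer loop
vertex 0.654 -2.772 -2.099
vertex 0.573 -3.56 -1.739
vertex -0.029 -2.95 -1.59
endloop
endfacet
facet normal -0.051 0.962 0.268
outer loop
vertex 0.654 -2.772 -2.099
vertex -0.029 -2.95 -1.59
vertex 1.267 -3.14 -0.661
endloop
endfacet
facet normal -0.514 -0.312 -0.799
outer loop
vertex -0.029 -2.95 -1.59
vertex 0.573 -3.56 -1.739
vertex -0.11 -3.738 -1.23
endloop
endfacet
facet normal -0.493 0.403 0.771
outer loop
vertex -0.029 -2.95 -1.59
vertex -0.11 -3.738 -1.23
vertex 1.267 -3.14 -0.661
endloop
endfacet
facet normal -0.515 -0.311 -0.799
outer loop
vertex -0.11 -3.738 -1.23
vertex 0.573 -3.56 -1.739
vertex 0.491 -4.348 -1.38
endloop
endfacet
facet normal -0.192 -0.408 0.893
outer loop
vertex -0.11 -3.738 -1.23
vertex 0.491 -4.348 -1.38
vertex 1.267 -3.14 -0.661
endloop
endfacet
facet normal -0.515 -0.310 -0.799
outer loop
vertex 0.491 -4.348 -1.38
vertex 0.573 -3.56 -1.739
vertex 1.174 -4.171 -1.889
endloop
endfacet
facet normal 0.552 -0.659 0.511
outer loop
vertex 0.491 -4.348 -1.38
vertex 1.174 -4.171 -1.889
vertex 1.267 -3.14 -0.661
endloop
endfacet
facet normal -0.515 -0.310 -0.799
outer loop
vertex 1.174 -4.171 -1.889
vertex 0.573 -3.56 -1.739
vertex 1.256 -3.383 -2.248
endloop
endfacet
facet normal 0.995 -0.100 0.008
outer loop
vertex 1.174 -4.171 -1.889
vertex 1.256 -3.383 -2.248
vertex 1.267 -3.14 -0.661
endloop
endfacet
facet normal -0.192 0.153 -0.969
outer loop
vertex 2.812 3.463 -0.308
vertex 2.382 2.766 -0.333
vertex 2.119 3.523 -0.161
endloop
endfacet
facet normal 0.201 0.738 0.645
outer loop
vertex 2.812 3.463 -0.308
vertex 2.119 3.523 -0.161
vertex 2.598 2.594 0.753
endloop
endfacet
facet normal -0.193 0.153 -0.969
outer loop
vertex 2.119 3.523 -0.161
vertex 2.382 2.766 -0.333
vertex 1.623 3.013 -0.143
endloop
endfacet
facet normal -0.470 0.484 0.738
outer loop
vertex 2.119 3.523 -0.161
vertex 1.623 3.013 -0.143
vertex 2.598 2.594 0.753
endloop
endfacet
facet normal -0.193 0.153 -0.969
outer loop
vertex 1.623 3.013 -0.143
vertex 2.382 2.766 -0.333
vertex 1.699 2.316 -0.268
endloop
endfacet
facet normal -0.708 -0.199 0.678
outer loop
vertex 1.623 3.013 -0.143
vertex 1.699 2.316 -0.268
vertex 2.598 2.594 0.753
endloop
endfacet
facet normal -0.193 0.153 -0.969
outer loop
vertex 1.699 2.316 -0.268
vertex 2.382 2.766 -0.333
vertex 2.289 1.958 -0.442
endloop
endfacet
facet normal -0.332 -0.794 0.509
outer loop
vertex 1.699 2.316 -0.268
vertex 2.289 1.958 -0.442
vertex 2.598 2.594 0.753
endloop
endfacet
facet normal -0.193 0.153 -0.969
outer loop
vertex 2.289 1.958 -0.442
vertex 2.382 2.766 -0.333
vertex 2.949 2.209 -0.534
endloop
endfacet
facet normal 0.375 -0.855 0.358
outer loop
vertex 2.289 1.958 -0.442
vertex 2.949 2.209 -0.534
vertex 2.598 2.594 0.753
endloop
endfacet
facet normal -0.192 0.154 -0.969
outer loop
vertex 2.949 2.209 -0.534
vertex 2.382 2.766 -0.333
vertex 3.182 2.878 -0.474
endloop
endfacet
facet normal 0.878 -0.336 0.340
outer loop
vertex 2.949 2.209 -0.534
vertex 3.182 2.878 -0.474
vertex 2.598 2.594 0.753
endloop
endfacet
facet normal -0.192 0.153 -0.969
outer loop
vertex 3.182 2.878 -0.474
vertex 2.382 2.766 -0.333
vertex 2.812 3.463 -0.308
endloop
endfacet
facet normal 0.801 0.374 0.468
outer loop
vertex 3.182 2.878 -0.474
vertex 2.812 3.463 -0.308
vertex 2.598 2.594 0.753
endloop
endfacet

endsolid
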